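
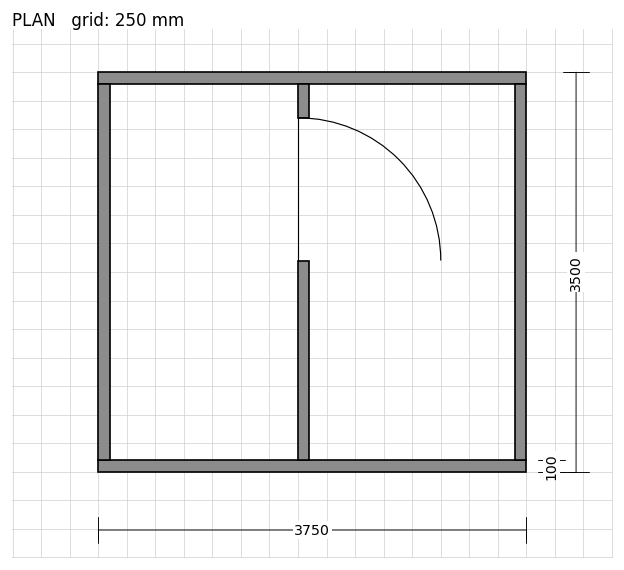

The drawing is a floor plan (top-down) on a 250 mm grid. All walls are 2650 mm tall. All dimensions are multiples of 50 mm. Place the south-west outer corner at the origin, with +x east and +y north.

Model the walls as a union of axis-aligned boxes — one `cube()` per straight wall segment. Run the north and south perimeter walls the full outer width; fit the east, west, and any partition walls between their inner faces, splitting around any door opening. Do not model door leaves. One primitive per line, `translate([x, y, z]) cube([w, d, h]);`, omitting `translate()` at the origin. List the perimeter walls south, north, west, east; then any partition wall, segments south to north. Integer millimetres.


cube([3750, 100, 2650]);
translate([0, 3400, 0]) cube([3750, 100, 2650]);
translate([0, 100, 0]) cube([100, 3300, 2650]);
translate([3650, 100, 0]) cube([100, 3300, 2650]);
translate([1750, 100, 0]) cube([100, 1750, 2650]);
translate([1750, 3100, 0]) cube([100, 300, 2650]);


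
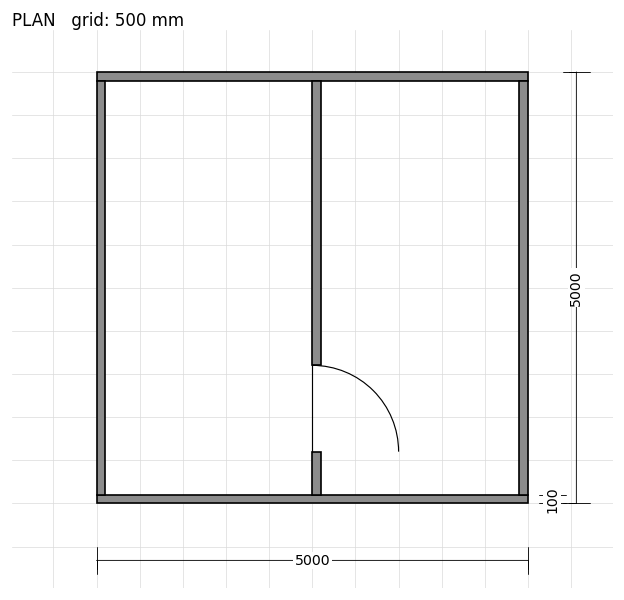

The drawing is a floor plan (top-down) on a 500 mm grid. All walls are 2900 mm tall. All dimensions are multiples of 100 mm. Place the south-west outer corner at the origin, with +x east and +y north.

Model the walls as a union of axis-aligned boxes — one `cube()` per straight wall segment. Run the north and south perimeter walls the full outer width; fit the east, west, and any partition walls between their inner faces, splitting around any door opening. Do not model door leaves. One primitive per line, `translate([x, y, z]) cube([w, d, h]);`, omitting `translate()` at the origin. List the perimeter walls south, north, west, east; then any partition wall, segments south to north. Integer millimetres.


cube([5000, 100, 2900]);
translate([0, 4900, 0]) cube([5000, 100, 2900]);
translate([0, 100, 0]) cube([100, 4800, 2900]);
translate([4900, 100, 0]) cube([100, 4800, 2900]);
translate([2500, 100, 0]) cube([100, 500, 2900]);
translate([2500, 1600, 0]) cube([100, 3300, 2900]);


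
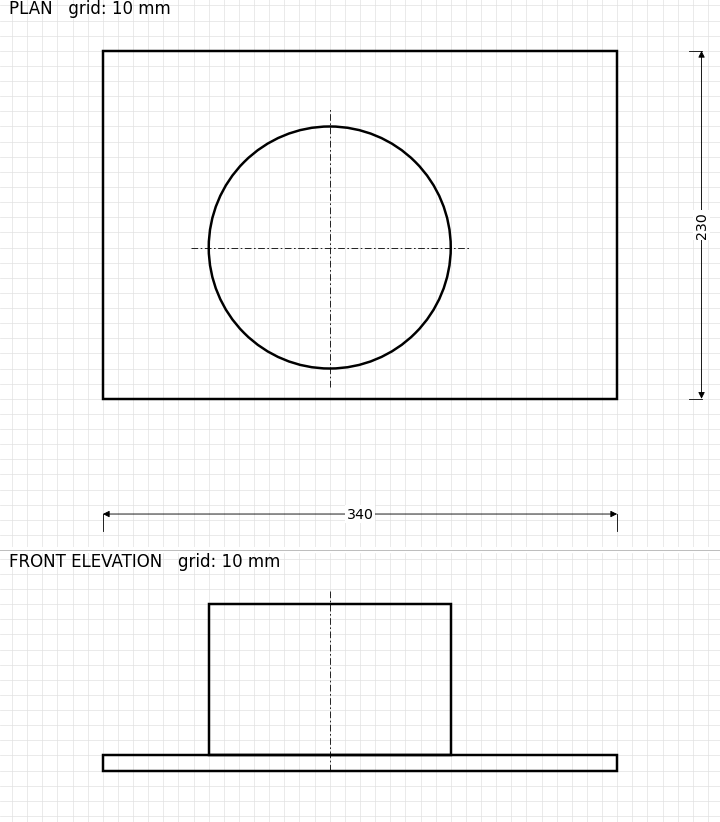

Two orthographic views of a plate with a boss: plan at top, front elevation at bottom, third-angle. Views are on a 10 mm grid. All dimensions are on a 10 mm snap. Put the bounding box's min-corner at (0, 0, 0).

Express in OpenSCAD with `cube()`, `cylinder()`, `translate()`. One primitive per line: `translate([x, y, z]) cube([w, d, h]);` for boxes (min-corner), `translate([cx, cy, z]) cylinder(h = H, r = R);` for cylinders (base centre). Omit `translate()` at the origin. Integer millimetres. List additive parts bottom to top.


cube([340, 230, 10]);
translate([150, 100, 10]) cylinder(h = 100, r = 80);


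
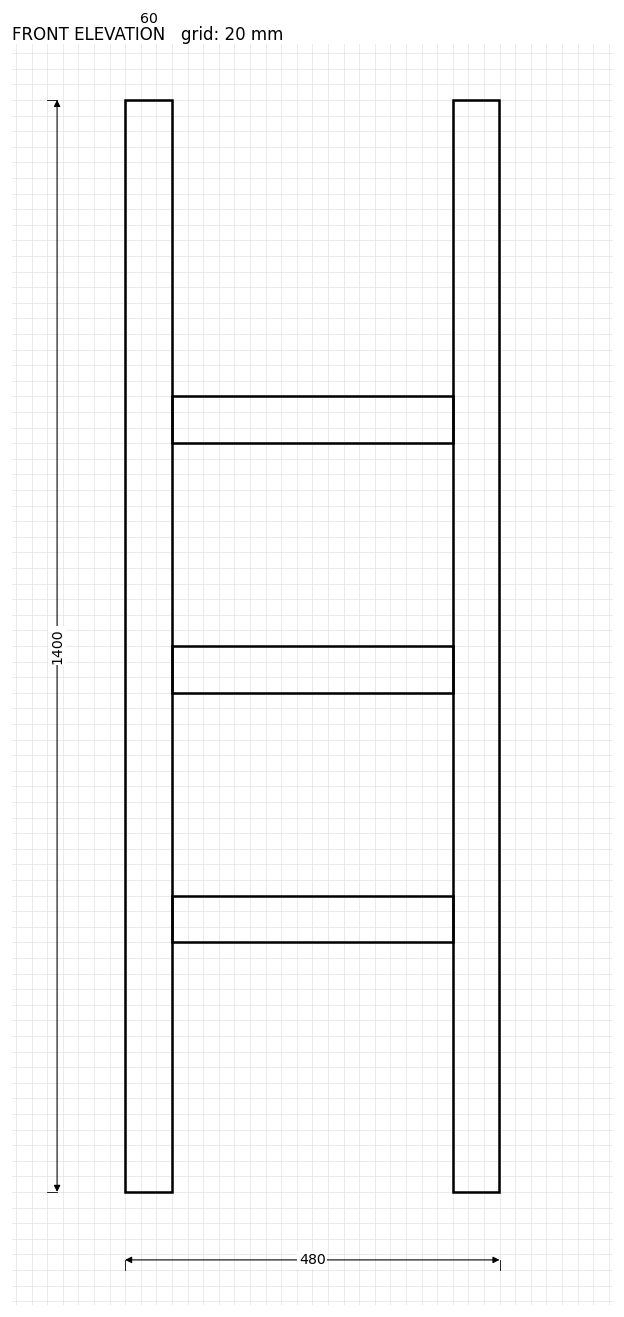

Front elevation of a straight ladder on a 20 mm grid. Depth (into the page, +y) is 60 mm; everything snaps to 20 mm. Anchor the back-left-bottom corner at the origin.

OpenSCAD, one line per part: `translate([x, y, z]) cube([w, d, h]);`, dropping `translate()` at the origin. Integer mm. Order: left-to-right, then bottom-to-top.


cube([60, 60, 1400]);
translate([60, 0, 320]) cube([360, 60, 60]);
translate([60, 0, 640]) cube([360, 60, 60]);
translate([60, 0, 960]) cube([360, 60, 60]);
translate([420, 0, 0]) cube([60, 60, 1400]);


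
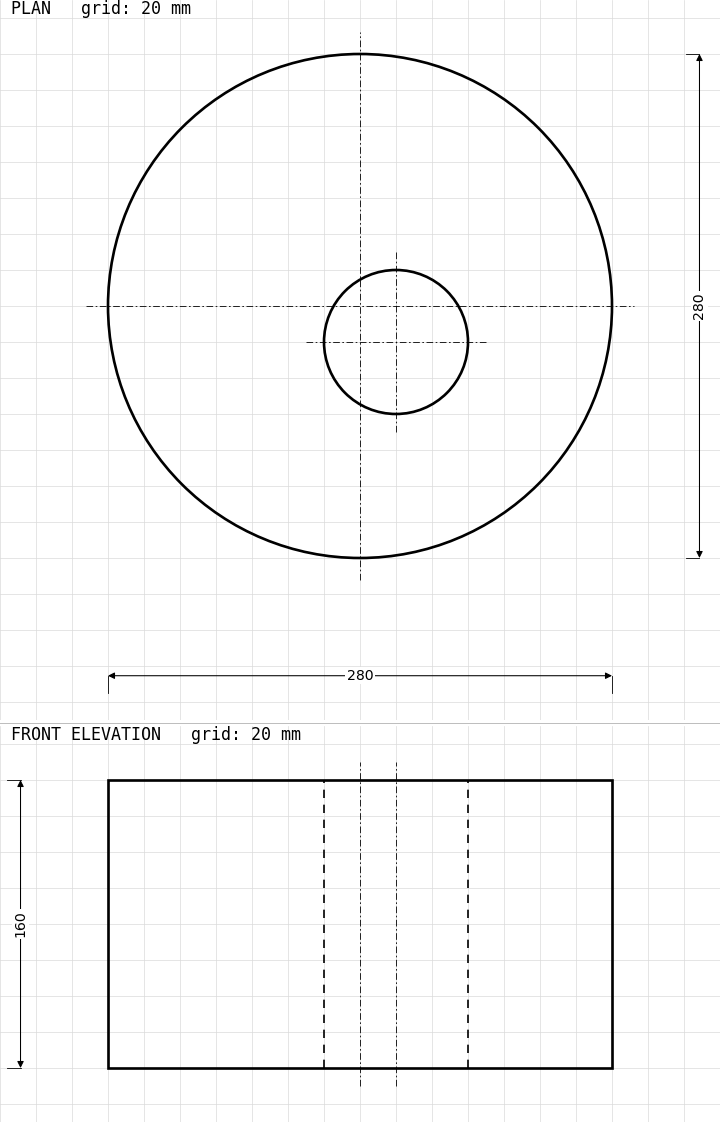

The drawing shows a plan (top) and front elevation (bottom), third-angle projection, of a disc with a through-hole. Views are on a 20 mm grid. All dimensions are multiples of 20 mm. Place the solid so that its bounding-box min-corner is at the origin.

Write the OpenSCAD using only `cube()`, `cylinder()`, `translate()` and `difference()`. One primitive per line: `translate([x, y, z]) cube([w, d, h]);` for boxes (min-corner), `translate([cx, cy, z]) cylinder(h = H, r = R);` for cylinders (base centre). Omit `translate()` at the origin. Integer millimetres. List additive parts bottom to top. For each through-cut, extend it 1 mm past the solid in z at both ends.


difference() {
  translate([140, 140, 0]) cylinder(h = 160, r = 140);
  translate([160, 120, -1]) cylinder(h = 162, r = 40);
}


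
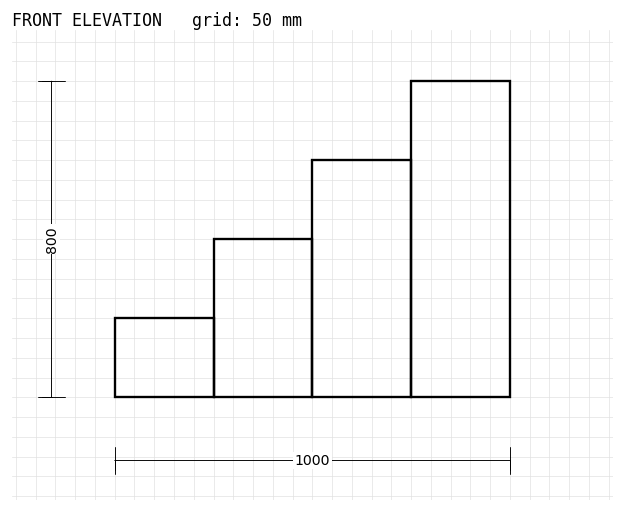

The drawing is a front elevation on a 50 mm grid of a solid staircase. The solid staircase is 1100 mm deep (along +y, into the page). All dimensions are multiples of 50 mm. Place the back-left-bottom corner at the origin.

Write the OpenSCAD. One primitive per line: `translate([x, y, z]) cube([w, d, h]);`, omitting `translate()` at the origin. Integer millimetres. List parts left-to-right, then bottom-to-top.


cube([250, 1100, 200]);
translate([250, 0, 0]) cube([250, 1100, 400]);
translate([500, 0, 0]) cube([250, 1100, 600]);
translate([750, 0, 0]) cube([250, 1100, 800]);


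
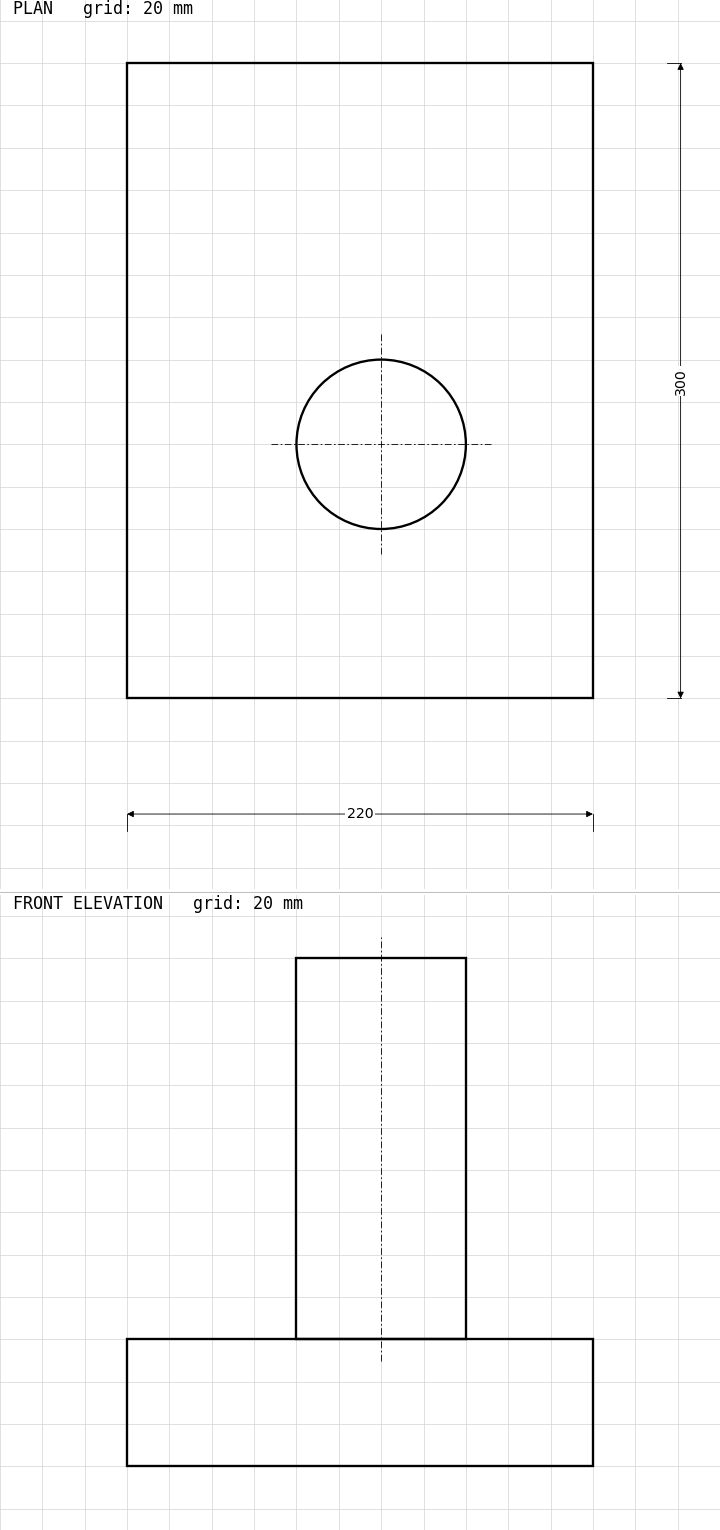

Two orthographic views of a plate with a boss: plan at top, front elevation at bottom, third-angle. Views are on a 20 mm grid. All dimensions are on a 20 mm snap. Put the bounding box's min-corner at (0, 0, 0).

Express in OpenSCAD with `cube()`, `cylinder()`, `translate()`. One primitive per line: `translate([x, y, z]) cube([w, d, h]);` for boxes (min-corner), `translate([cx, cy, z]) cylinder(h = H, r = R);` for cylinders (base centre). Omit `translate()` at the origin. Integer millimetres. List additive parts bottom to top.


cube([220, 300, 60]);
translate([120, 120, 60]) cylinder(h = 180, r = 40);


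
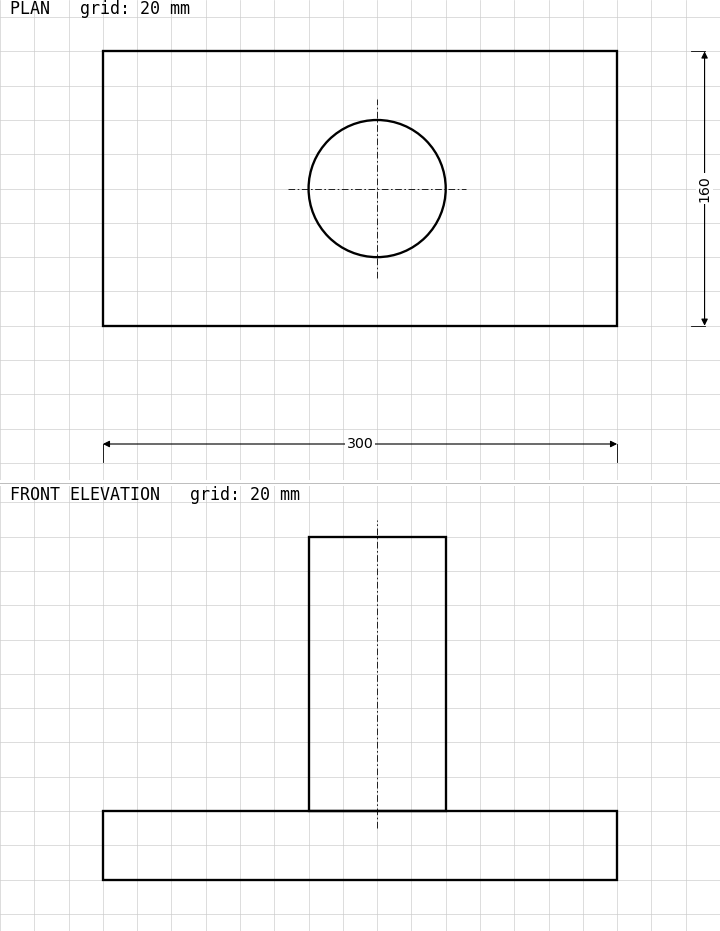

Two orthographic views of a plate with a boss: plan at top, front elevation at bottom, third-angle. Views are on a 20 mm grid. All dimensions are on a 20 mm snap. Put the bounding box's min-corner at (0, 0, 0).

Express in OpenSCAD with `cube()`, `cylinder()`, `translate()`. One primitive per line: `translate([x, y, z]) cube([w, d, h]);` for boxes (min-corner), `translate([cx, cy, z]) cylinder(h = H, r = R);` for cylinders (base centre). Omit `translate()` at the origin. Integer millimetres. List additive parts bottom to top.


cube([300, 160, 40]);
translate([160, 80, 40]) cylinder(h = 160, r = 40);


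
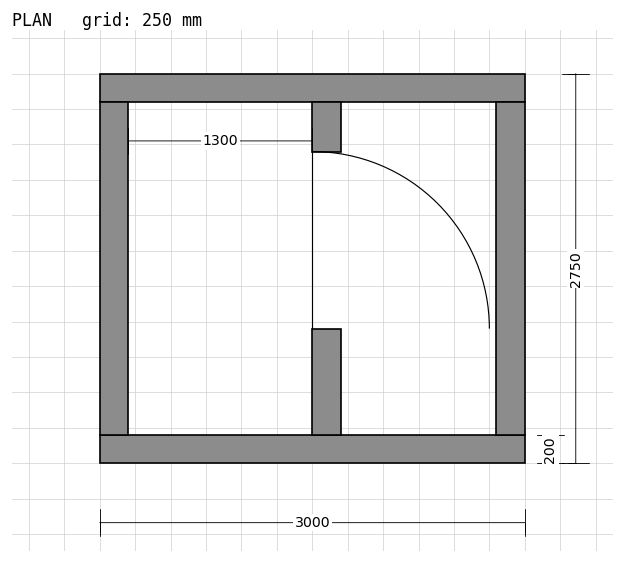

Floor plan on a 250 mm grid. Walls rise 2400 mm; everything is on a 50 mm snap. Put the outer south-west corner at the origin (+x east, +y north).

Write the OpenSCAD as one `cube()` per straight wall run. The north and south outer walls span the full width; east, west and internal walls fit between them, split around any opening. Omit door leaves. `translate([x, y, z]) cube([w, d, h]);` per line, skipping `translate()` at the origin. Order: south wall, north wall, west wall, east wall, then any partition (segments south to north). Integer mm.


cube([3000, 200, 2400]);
translate([0, 2550, 0]) cube([3000, 200, 2400]);
translate([0, 200, 0]) cube([200, 2350, 2400]);
translate([2800, 200, 0]) cube([200, 2350, 2400]);
translate([1500, 200, 0]) cube([200, 750, 2400]);
translate([1500, 2200, 0]) cube([200, 350, 2400]);


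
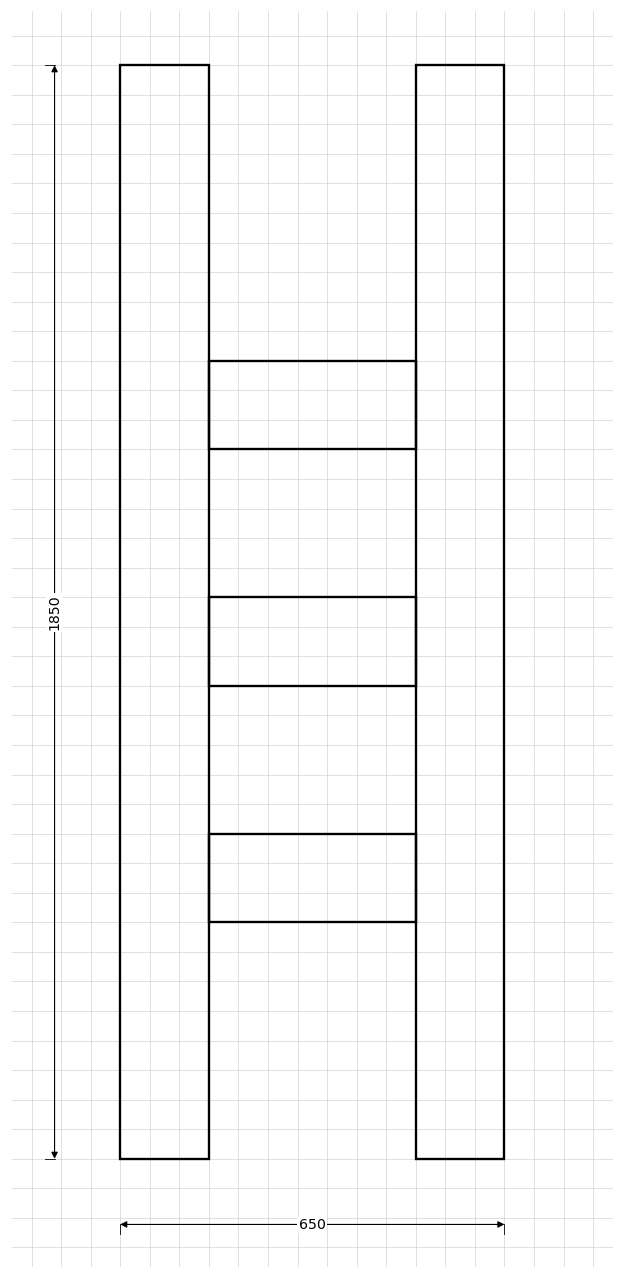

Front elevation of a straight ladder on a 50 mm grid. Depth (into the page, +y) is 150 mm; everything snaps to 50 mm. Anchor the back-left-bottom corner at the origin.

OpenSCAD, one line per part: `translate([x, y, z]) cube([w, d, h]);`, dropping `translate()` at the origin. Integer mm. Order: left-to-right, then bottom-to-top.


cube([150, 150, 1850]);
translate([150, 0, 400]) cube([350, 150, 150]);
translate([150, 0, 800]) cube([350, 150, 150]);
translate([150, 0, 1200]) cube([350, 150, 150]);
translate([500, 0, 0]) cube([150, 150, 1850]);


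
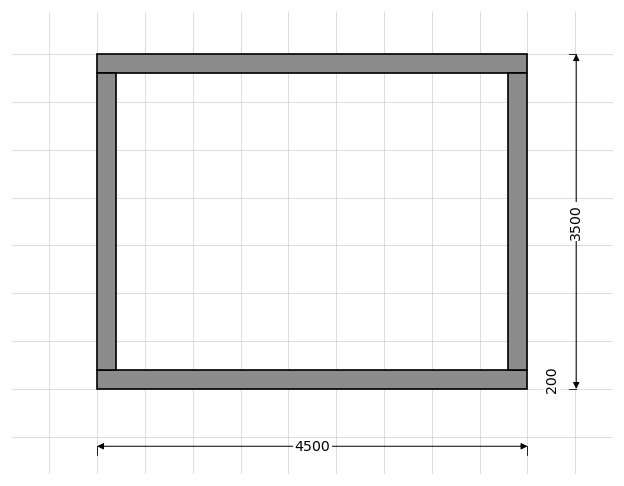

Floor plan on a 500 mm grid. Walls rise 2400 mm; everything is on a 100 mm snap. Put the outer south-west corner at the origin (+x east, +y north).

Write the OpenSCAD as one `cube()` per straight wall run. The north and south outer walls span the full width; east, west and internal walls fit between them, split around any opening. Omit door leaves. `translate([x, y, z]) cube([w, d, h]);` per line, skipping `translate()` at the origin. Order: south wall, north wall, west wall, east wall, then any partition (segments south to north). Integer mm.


cube([4500, 200, 2400]);
translate([0, 3300, 0]) cube([4500, 200, 2400]);
translate([0, 200, 0]) cube([200, 3100, 2400]);
translate([4300, 200, 0]) cube([200, 3100, 2400]);


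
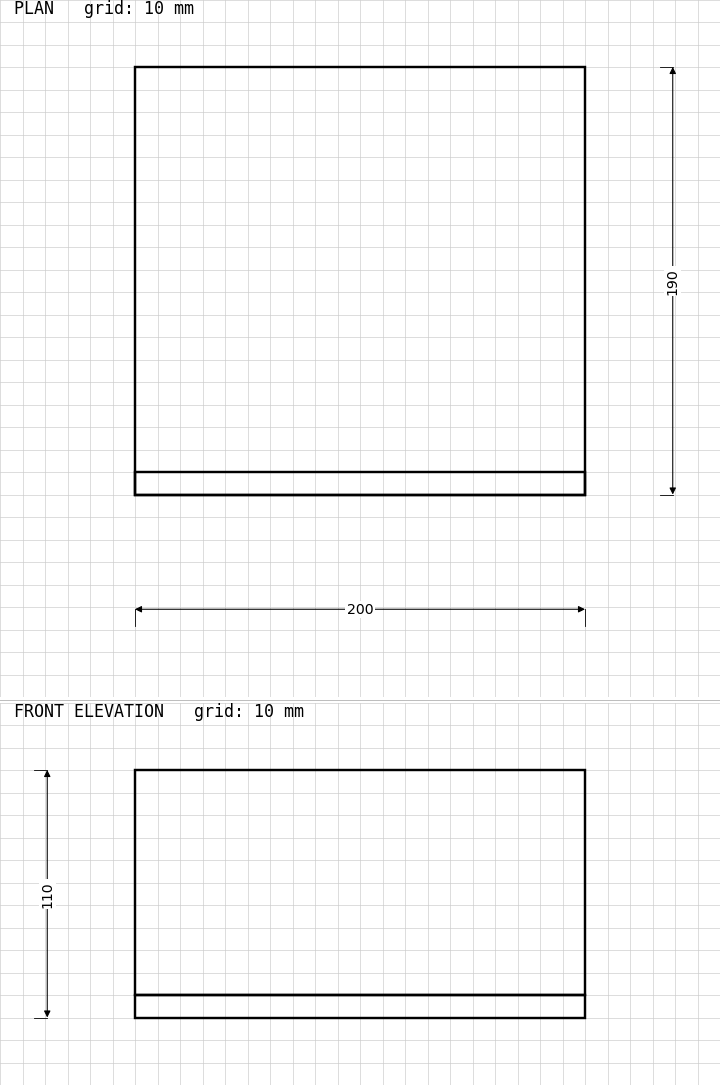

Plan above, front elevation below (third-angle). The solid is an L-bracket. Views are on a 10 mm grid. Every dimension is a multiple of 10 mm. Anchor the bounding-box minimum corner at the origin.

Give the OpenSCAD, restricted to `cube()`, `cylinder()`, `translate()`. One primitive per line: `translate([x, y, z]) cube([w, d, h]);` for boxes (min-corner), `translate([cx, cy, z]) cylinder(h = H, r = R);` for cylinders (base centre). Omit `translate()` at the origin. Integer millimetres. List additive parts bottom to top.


cube([200, 190, 10]);
translate([0, 0, 10]) cube([200, 10, 100]);


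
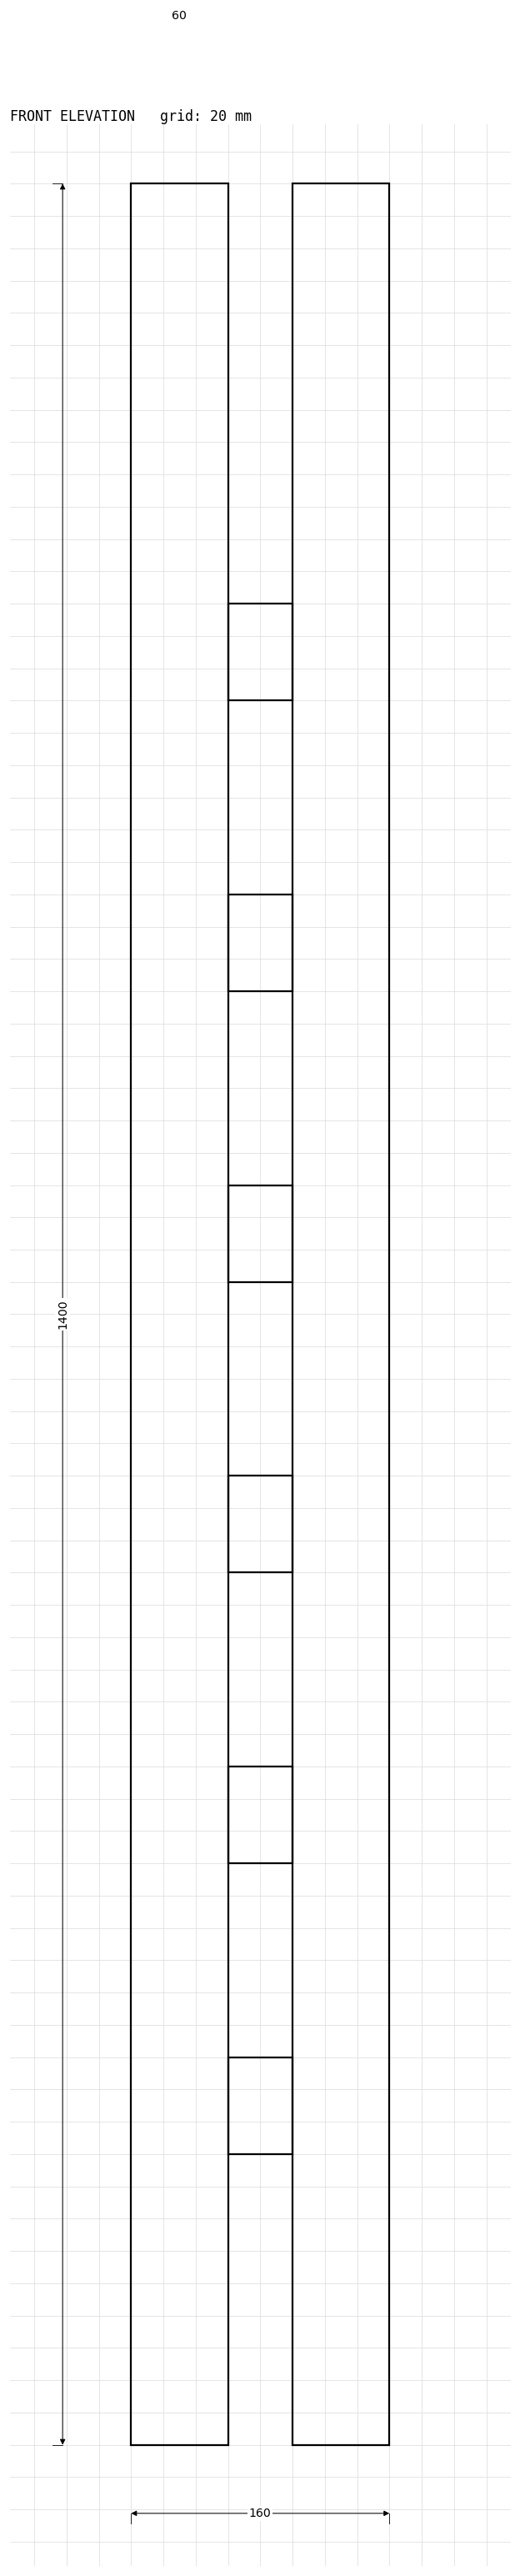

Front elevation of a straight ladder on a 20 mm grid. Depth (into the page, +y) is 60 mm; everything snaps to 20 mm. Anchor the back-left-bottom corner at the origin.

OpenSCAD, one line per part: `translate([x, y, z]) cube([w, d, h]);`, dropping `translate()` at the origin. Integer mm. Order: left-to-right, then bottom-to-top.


cube([60, 60, 1400]);
translate([60, 0, 180]) cube([40, 60, 60]);
translate([60, 0, 360]) cube([40, 60, 60]);
translate([60, 0, 540]) cube([40, 60, 60]);
translate([60, 0, 720]) cube([40, 60, 60]);
translate([60, 0, 900]) cube([40, 60, 60]);
translate([60, 0, 1080]) cube([40, 60, 60]);
translate([100, 0, 0]) cube([60, 60, 1400]);


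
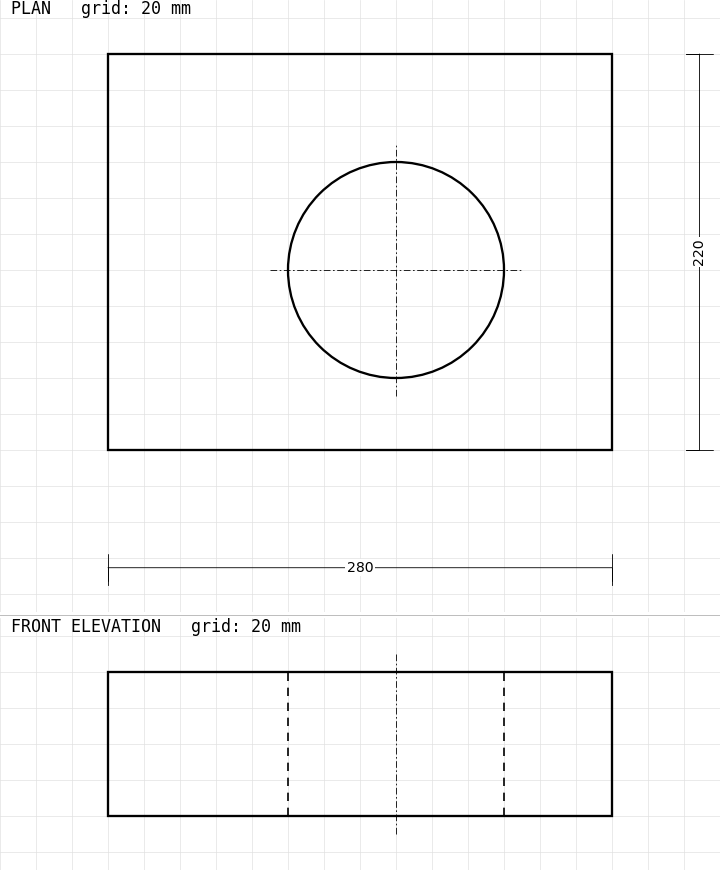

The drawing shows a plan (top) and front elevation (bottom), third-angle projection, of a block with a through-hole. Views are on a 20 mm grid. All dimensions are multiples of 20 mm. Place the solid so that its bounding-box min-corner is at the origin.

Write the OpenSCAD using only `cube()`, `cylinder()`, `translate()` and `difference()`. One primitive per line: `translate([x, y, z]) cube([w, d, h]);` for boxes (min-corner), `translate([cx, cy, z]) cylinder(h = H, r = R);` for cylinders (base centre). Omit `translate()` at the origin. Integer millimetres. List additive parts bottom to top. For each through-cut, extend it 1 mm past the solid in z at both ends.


difference() {
  cube([280, 220, 80]);
  translate([160, 100, -1]) cylinder(h = 82, r = 60);
}


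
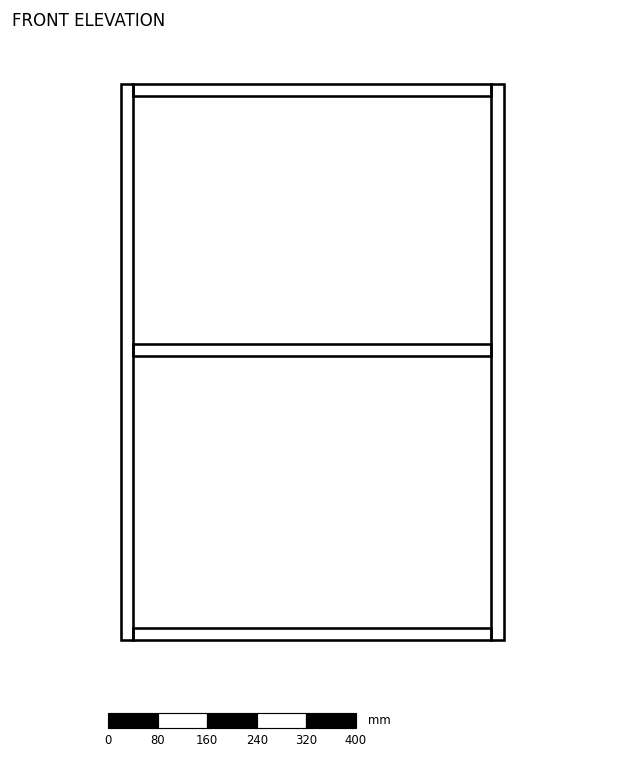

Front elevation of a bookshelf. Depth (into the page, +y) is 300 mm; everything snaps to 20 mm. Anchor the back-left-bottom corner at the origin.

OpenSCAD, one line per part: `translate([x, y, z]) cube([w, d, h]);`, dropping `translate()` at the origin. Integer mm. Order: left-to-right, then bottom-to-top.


cube([20, 300, 900]);
translate([20, 0, 0]) cube([580, 300, 20]);
translate([20, 0, 460]) cube([580, 300, 20]);
translate([20, 0, 880]) cube([580, 300, 20]);
translate([600, 0, 0]) cube([20, 300, 900]);


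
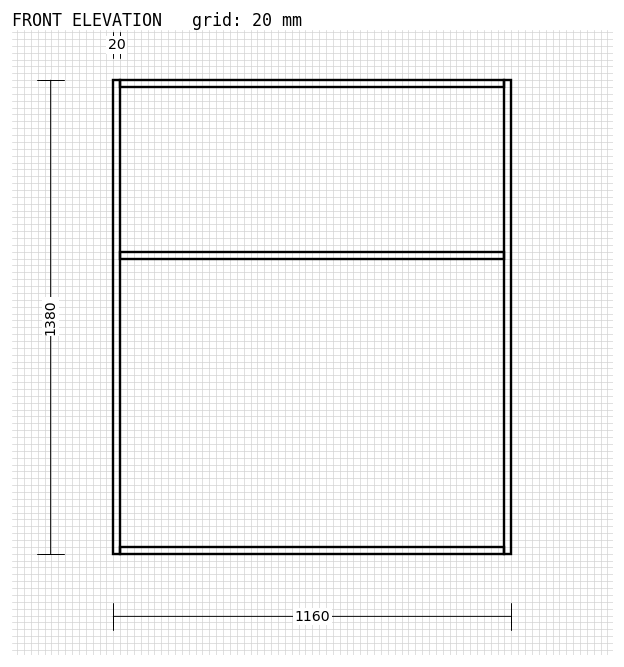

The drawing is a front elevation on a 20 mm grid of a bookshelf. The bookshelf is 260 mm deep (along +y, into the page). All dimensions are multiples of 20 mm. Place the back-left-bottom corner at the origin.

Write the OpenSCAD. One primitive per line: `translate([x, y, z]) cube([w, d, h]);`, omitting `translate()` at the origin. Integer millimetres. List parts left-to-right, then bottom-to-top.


cube([20, 260, 1380]);
translate([20, 0, 0]) cube([1120, 260, 20]);
translate([20, 0, 860]) cube([1120, 260, 20]);
translate([20, 0, 1360]) cube([1120, 260, 20]);
translate([1140, 0, 0]) cube([20, 260, 1380]);


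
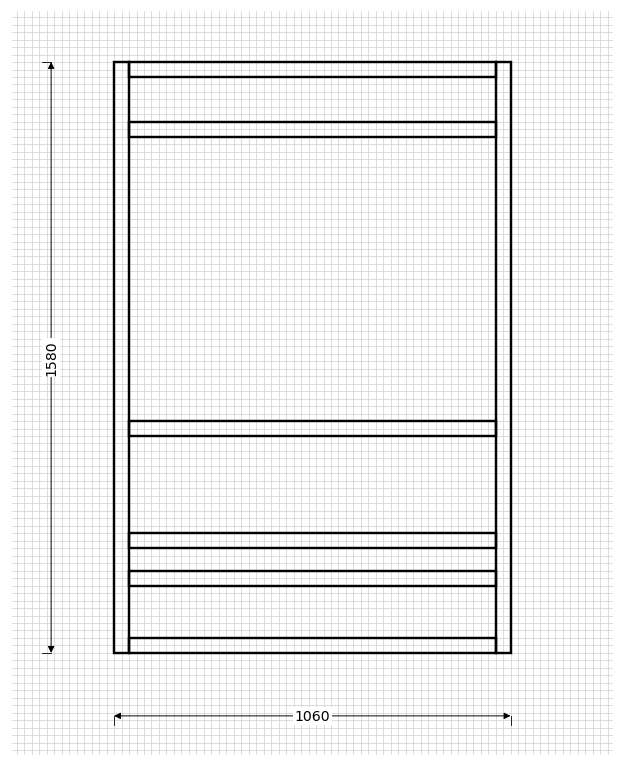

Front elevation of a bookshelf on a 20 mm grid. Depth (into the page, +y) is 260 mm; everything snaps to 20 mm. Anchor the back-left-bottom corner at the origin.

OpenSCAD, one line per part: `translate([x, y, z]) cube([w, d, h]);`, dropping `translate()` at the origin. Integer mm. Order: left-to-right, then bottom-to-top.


cube([40, 260, 1580]);
translate([40, 0, 0]) cube([980, 260, 40]);
translate([40, 0, 180]) cube([980, 260, 40]);
translate([40, 0, 280]) cube([980, 260, 40]);
translate([40, 0, 580]) cube([980, 260, 40]);
translate([40, 0, 1380]) cube([980, 260, 40]);
translate([40, 0, 1540]) cube([980, 260, 40]);
translate([1020, 0, 0]) cube([40, 260, 1580]);


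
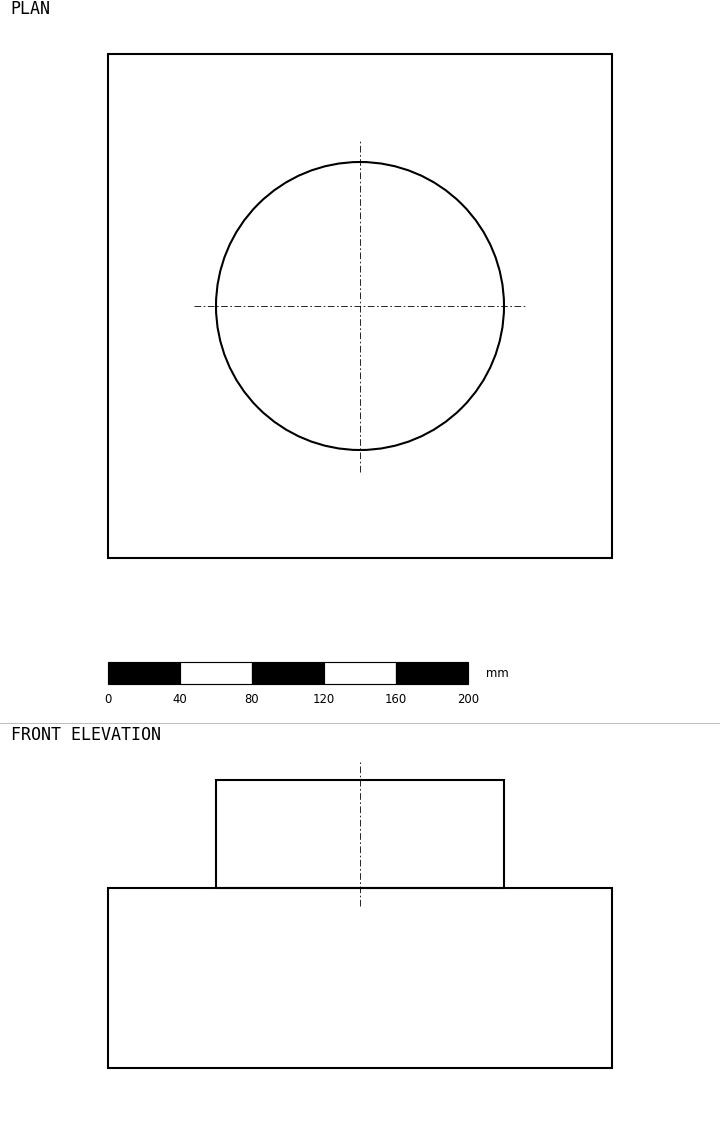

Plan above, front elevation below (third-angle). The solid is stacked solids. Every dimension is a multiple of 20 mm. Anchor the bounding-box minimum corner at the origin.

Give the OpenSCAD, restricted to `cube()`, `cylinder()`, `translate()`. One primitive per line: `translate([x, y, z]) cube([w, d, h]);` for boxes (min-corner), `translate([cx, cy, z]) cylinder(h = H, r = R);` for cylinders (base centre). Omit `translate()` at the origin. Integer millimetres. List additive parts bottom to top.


cube([280, 280, 100]);
translate([140, 140, 100]) cylinder(h = 60, r = 80);


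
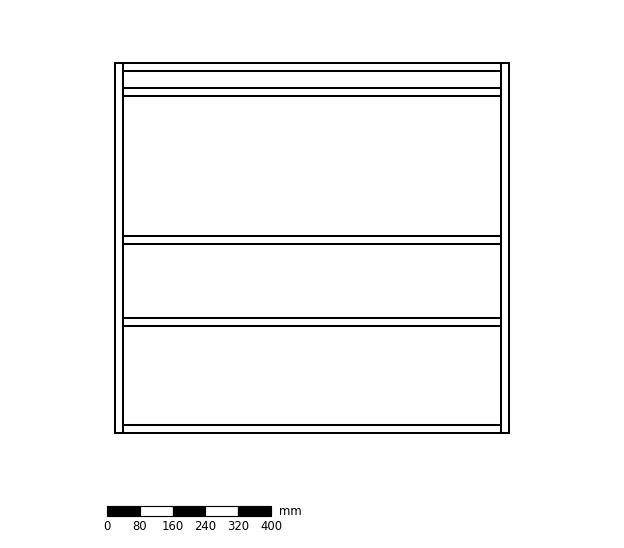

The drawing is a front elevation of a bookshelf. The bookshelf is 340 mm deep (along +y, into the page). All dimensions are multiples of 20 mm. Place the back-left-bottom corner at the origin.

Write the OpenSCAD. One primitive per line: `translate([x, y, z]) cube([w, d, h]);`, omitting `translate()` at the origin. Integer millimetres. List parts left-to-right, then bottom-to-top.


cube([20, 340, 900]);
translate([20, 0, 0]) cube([920, 340, 20]);
translate([20, 0, 260]) cube([920, 340, 20]);
translate([20, 0, 460]) cube([920, 340, 20]);
translate([20, 0, 820]) cube([920, 340, 20]);
translate([20, 0, 880]) cube([920, 340, 20]);
translate([940, 0, 0]) cube([20, 340, 900]);


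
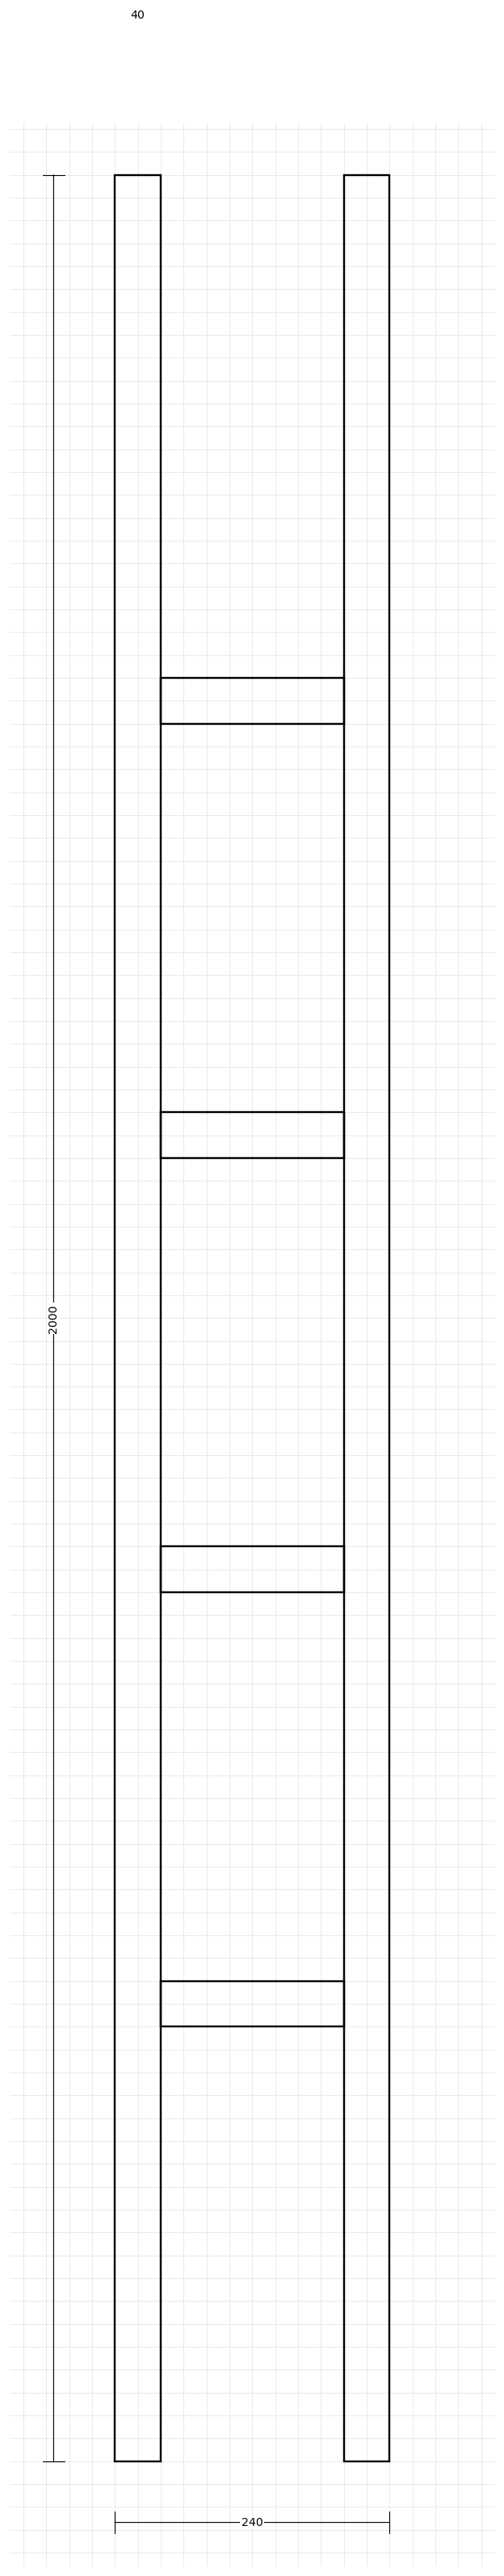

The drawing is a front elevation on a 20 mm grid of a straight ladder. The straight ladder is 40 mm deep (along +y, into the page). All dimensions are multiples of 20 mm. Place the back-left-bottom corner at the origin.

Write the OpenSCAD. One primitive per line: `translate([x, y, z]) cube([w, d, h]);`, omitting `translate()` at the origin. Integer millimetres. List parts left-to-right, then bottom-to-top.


cube([40, 40, 2000]);
translate([40, 0, 380]) cube([160, 40, 40]);
translate([40, 0, 760]) cube([160, 40, 40]);
translate([40, 0, 1140]) cube([160, 40, 40]);
translate([40, 0, 1520]) cube([160, 40, 40]);
translate([200, 0, 0]) cube([40, 40, 2000]);


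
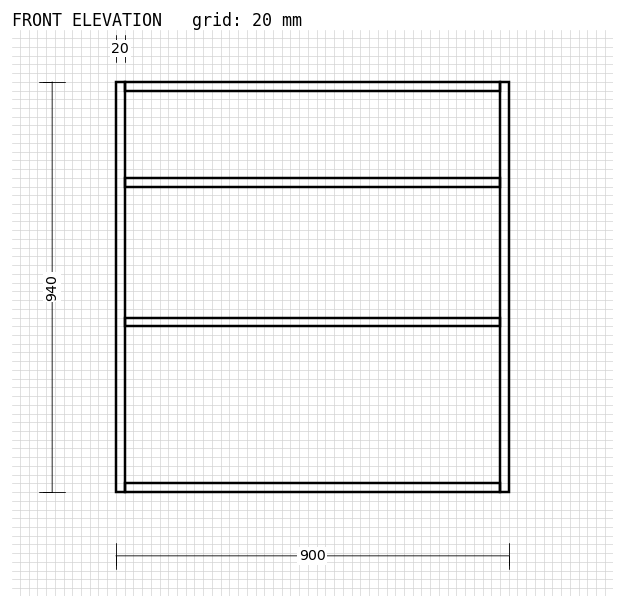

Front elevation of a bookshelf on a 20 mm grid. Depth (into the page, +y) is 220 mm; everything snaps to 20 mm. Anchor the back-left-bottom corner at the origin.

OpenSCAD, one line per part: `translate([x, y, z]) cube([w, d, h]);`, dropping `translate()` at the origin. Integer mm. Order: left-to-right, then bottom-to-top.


cube([20, 220, 940]);
translate([20, 0, 0]) cube([860, 220, 20]);
translate([20, 0, 380]) cube([860, 220, 20]);
translate([20, 0, 700]) cube([860, 220, 20]);
translate([20, 0, 920]) cube([860, 220, 20]);
translate([880, 0, 0]) cube([20, 220, 940]);


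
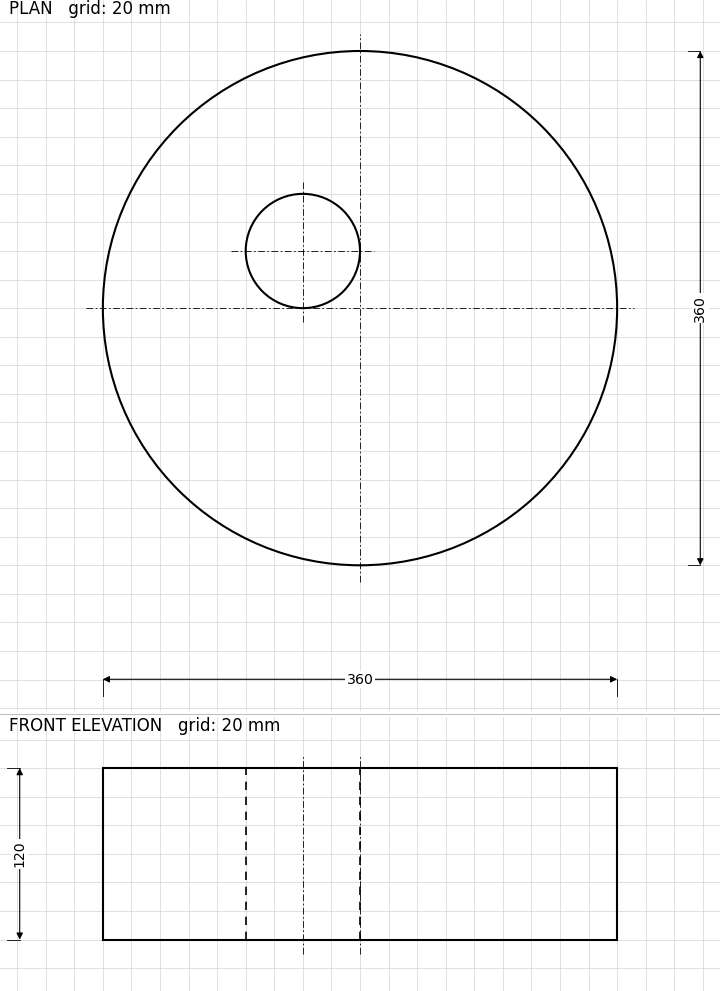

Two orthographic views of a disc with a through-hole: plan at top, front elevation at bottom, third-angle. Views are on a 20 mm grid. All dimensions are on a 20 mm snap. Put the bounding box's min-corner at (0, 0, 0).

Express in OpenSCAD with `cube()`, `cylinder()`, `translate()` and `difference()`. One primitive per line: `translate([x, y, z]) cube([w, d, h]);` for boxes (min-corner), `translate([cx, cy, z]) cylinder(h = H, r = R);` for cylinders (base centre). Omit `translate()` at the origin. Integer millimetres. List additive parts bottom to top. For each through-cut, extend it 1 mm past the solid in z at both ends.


difference() {
  translate([180, 180, 0]) cylinder(h = 120, r = 180);
  translate([140, 220, -1]) cylinder(h = 122, r = 40);
}


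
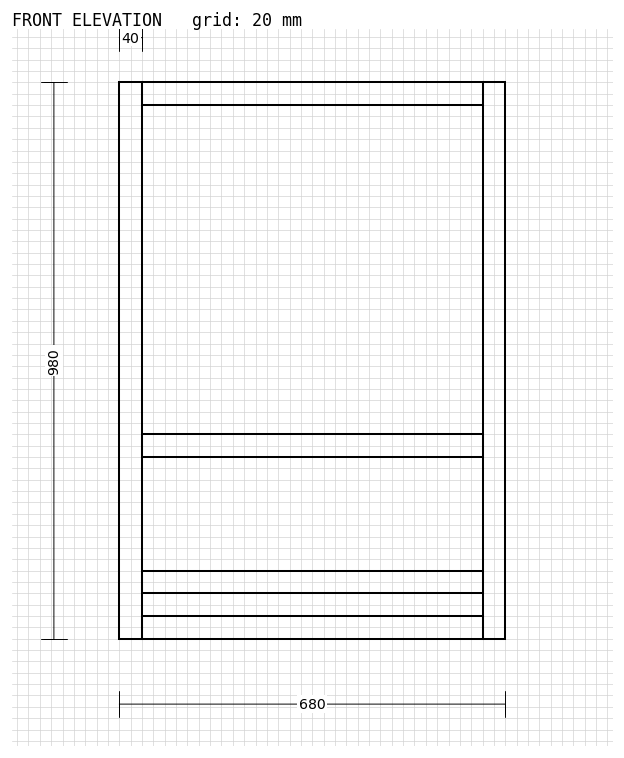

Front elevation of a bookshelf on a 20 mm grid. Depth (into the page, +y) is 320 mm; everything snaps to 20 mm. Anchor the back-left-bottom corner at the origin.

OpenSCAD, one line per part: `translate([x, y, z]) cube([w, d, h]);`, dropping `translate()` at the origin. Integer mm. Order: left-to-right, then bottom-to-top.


cube([40, 320, 980]);
translate([40, 0, 0]) cube([600, 320, 40]);
translate([40, 0, 80]) cube([600, 320, 40]);
translate([40, 0, 320]) cube([600, 320, 40]);
translate([40, 0, 940]) cube([600, 320, 40]);
translate([640, 0, 0]) cube([40, 320, 980]);


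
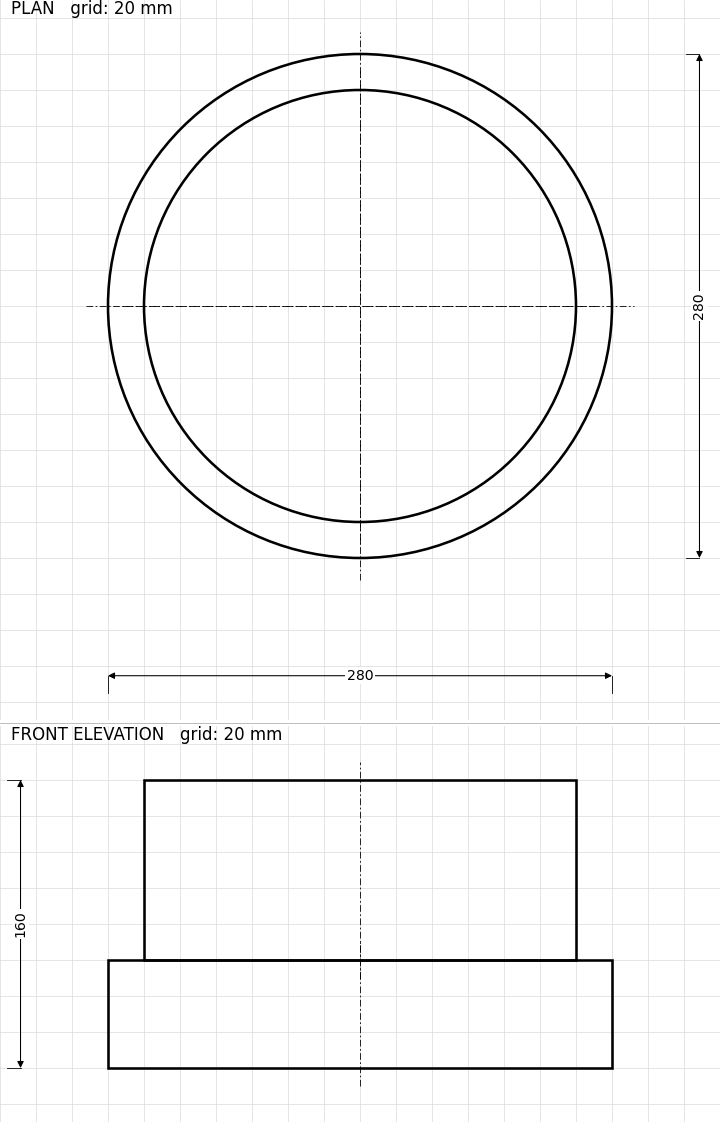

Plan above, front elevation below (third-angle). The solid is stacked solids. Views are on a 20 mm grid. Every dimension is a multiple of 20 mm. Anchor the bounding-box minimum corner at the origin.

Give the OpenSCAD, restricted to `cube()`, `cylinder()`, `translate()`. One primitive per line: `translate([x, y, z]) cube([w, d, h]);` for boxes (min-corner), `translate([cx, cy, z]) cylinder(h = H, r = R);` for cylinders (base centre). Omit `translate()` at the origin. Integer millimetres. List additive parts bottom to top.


translate([140, 140, 0]) cylinder(h = 60, r = 140);
translate([140, 140, 60]) cylinder(h = 100, r = 120);


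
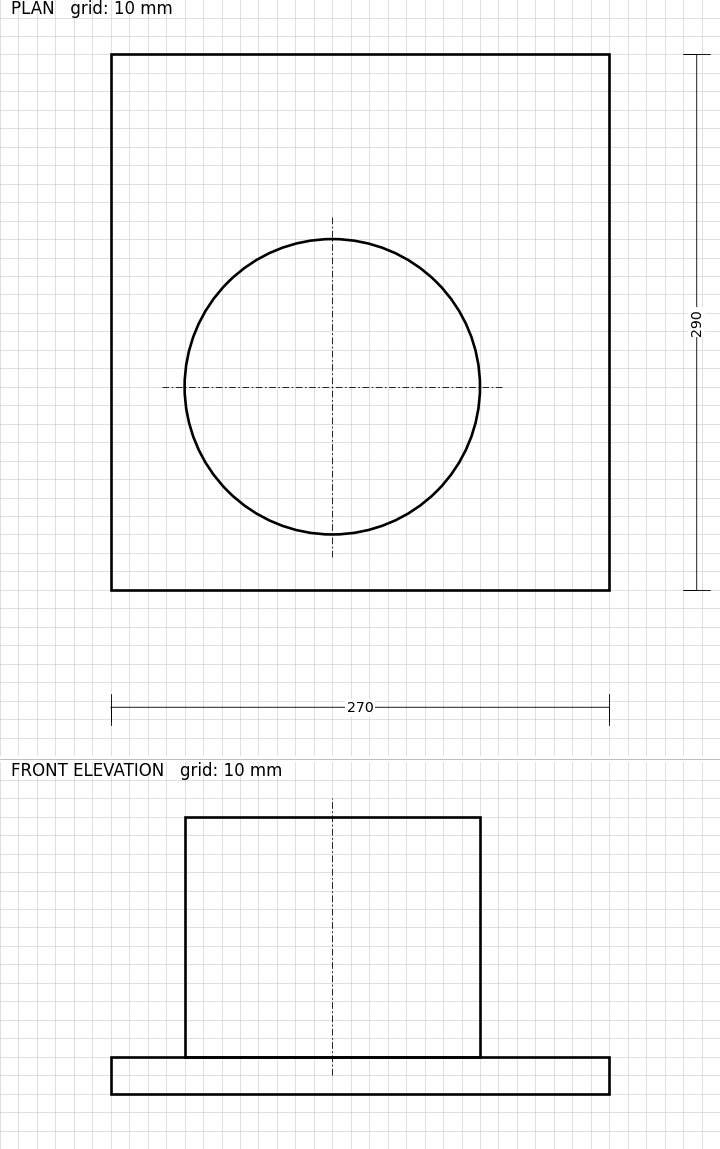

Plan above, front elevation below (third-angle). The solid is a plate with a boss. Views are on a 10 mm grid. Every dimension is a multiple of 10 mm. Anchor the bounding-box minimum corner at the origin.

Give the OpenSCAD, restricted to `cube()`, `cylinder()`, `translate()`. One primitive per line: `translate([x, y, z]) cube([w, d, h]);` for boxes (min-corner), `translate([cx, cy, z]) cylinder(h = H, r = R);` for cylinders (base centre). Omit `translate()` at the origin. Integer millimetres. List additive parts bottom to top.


cube([270, 290, 20]);
translate([120, 110, 20]) cylinder(h = 130, r = 80);


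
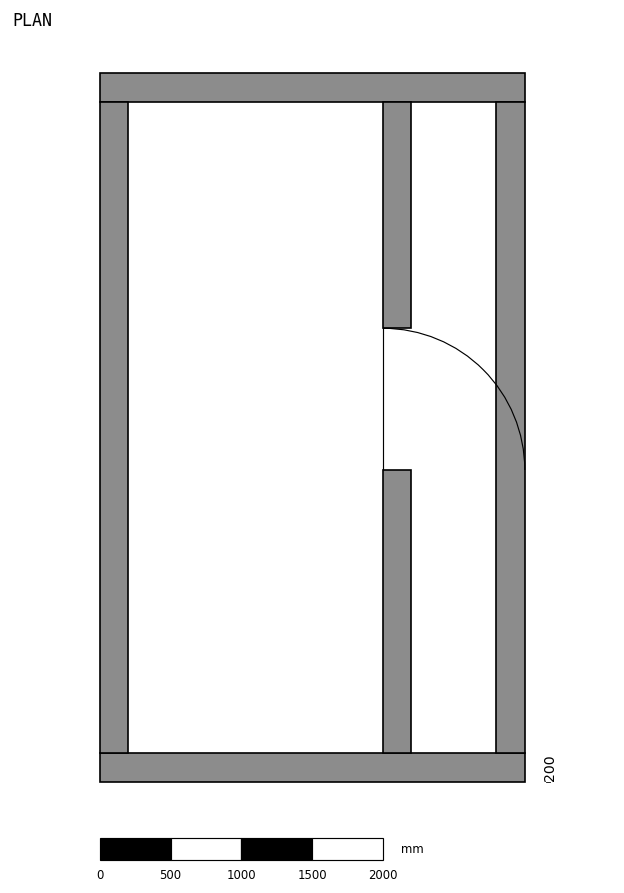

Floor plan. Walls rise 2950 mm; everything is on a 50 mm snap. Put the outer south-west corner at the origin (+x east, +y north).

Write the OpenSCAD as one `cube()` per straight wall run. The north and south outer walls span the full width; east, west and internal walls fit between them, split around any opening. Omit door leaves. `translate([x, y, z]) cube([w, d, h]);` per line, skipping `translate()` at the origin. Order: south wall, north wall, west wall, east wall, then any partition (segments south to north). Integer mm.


cube([3000, 200, 2950]);
translate([0, 4800, 0]) cube([3000, 200, 2950]);
translate([0, 200, 0]) cube([200, 4600, 2950]);
translate([2800, 200, 0]) cube([200, 4600, 2950]);
translate([2000, 200, 0]) cube([200, 2000, 2950]);
translate([2000, 3200, 0]) cube([200, 1600, 2950]);


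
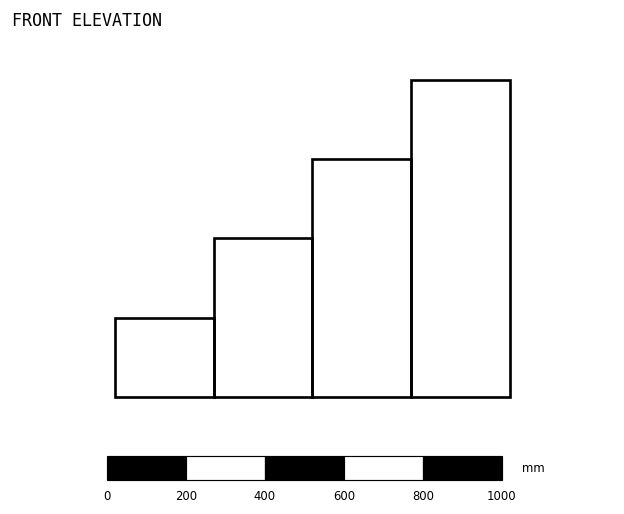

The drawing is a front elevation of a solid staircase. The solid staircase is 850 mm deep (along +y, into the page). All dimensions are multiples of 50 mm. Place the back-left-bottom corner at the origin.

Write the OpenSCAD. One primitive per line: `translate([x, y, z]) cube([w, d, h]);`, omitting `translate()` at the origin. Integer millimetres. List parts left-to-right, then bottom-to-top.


cube([250, 850, 200]);
translate([250, 0, 0]) cube([250, 850, 400]);
translate([500, 0, 0]) cube([250, 850, 600]);
translate([750, 0, 0]) cube([250, 850, 800]);


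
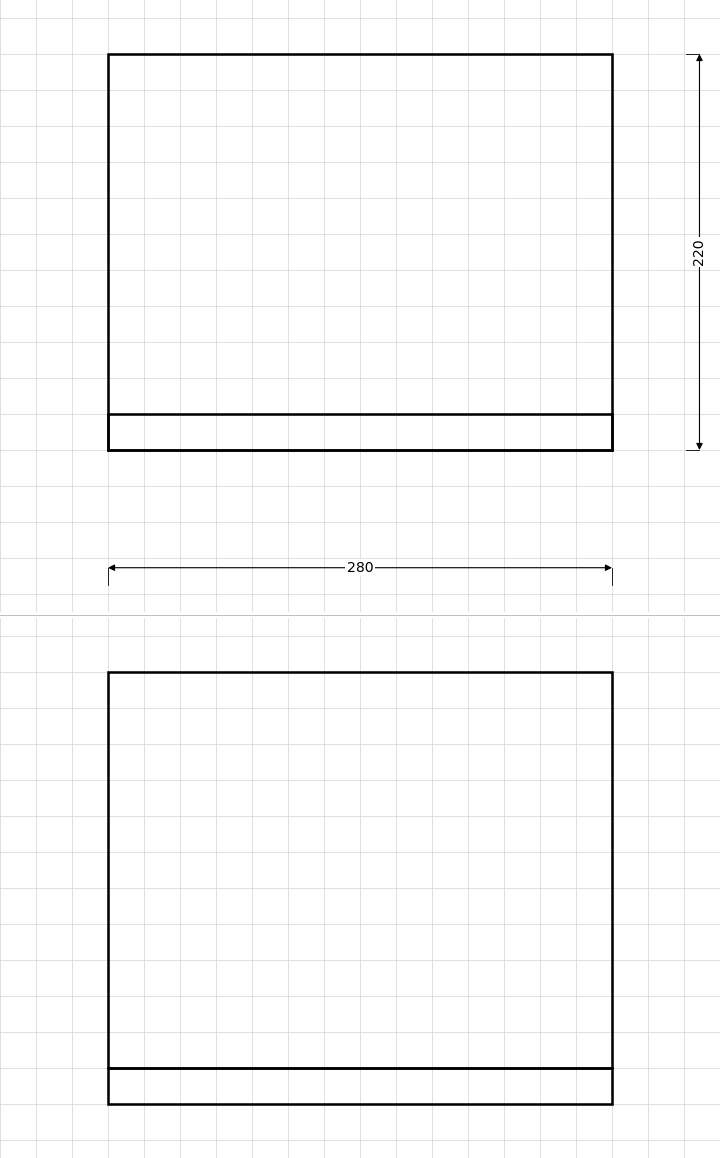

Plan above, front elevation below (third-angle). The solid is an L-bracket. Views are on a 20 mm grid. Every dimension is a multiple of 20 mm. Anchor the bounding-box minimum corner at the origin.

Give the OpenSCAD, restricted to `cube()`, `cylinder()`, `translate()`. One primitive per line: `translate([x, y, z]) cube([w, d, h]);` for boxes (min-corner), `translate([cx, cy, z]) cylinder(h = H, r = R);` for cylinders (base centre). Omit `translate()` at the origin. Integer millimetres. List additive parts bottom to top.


cube([280, 220, 20]);
translate([0, 0, 20]) cube([280, 20, 220]);


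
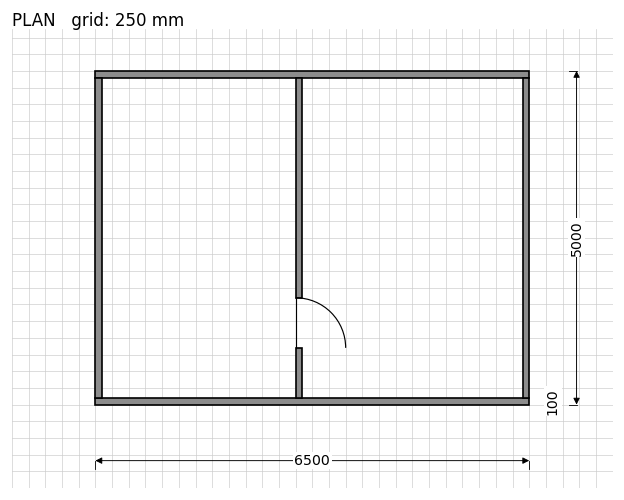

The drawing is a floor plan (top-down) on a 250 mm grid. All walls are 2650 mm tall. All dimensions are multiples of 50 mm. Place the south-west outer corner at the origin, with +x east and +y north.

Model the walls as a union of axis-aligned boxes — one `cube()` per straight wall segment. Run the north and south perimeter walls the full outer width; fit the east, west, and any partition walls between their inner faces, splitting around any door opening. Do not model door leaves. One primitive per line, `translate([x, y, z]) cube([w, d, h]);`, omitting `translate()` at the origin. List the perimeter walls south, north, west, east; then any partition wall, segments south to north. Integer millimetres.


cube([6500, 100, 2650]);
translate([0, 4900, 0]) cube([6500, 100, 2650]);
translate([0, 100, 0]) cube([100, 4800, 2650]);
translate([6400, 100, 0]) cube([100, 4800, 2650]);
translate([3000, 100, 0]) cube([100, 750, 2650]);
translate([3000, 1600, 0]) cube([100, 3300, 2650]);


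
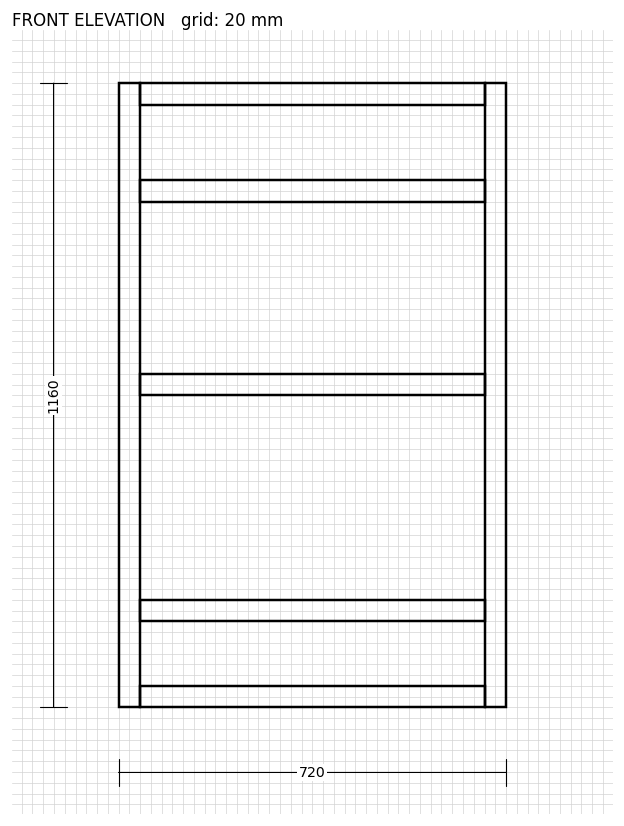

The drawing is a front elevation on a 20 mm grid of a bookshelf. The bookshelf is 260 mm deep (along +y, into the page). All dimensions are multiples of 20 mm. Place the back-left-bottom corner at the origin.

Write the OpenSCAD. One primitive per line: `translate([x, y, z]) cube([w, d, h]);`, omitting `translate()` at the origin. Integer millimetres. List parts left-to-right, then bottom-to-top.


cube([40, 260, 1160]);
translate([40, 0, 0]) cube([640, 260, 40]);
translate([40, 0, 160]) cube([640, 260, 40]);
translate([40, 0, 580]) cube([640, 260, 40]);
translate([40, 0, 940]) cube([640, 260, 40]);
translate([40, 0, 1120]) cube([640, 260, 40]);
translate([680, 0, 0]) cube([40, 260, 1160]);


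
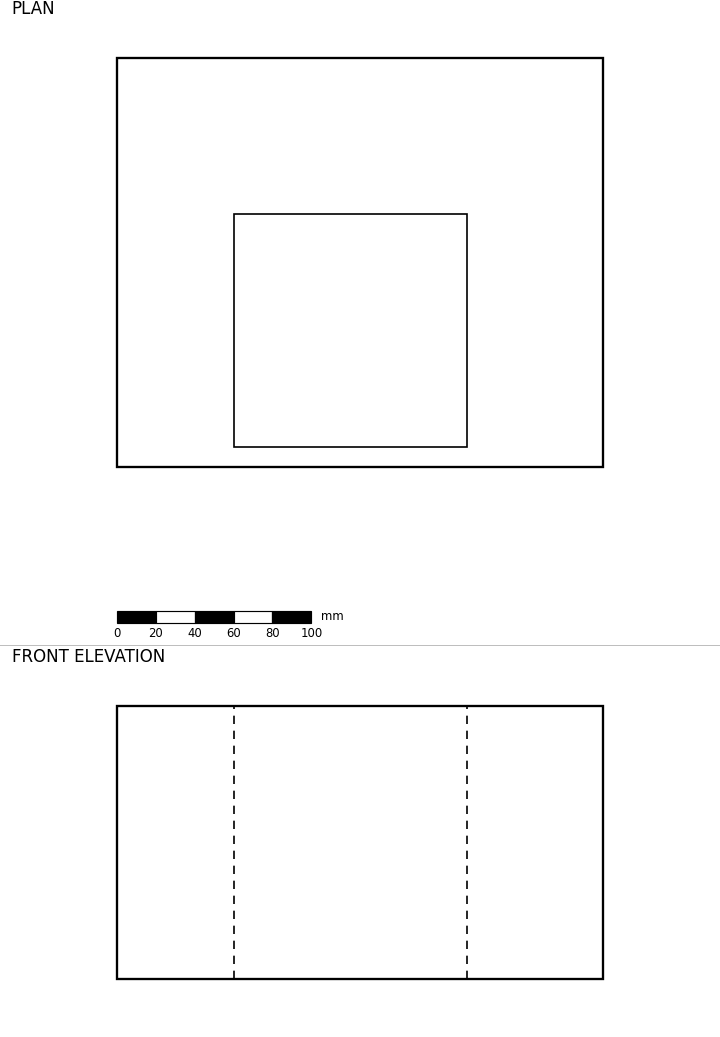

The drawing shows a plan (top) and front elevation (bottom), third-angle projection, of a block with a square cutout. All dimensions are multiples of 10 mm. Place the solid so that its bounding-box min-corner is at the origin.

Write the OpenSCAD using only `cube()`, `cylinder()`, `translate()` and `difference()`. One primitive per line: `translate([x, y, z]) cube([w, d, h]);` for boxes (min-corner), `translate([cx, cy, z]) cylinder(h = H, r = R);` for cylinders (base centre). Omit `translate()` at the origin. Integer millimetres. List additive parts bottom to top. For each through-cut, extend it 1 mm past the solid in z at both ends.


difference() {
  cube([250, 210, 140]);
  translate([60, 10, -1]) cube([120, 120, 142]);
}


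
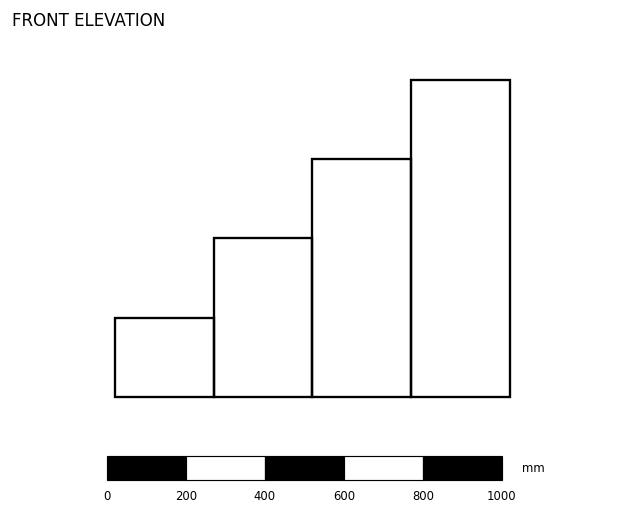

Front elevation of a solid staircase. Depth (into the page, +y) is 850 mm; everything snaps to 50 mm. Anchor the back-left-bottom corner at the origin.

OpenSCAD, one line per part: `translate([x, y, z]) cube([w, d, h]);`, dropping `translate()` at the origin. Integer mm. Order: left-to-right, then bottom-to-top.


cube([250, 850, 200]);
translate([250, 0, 0]) cube([250, 850, 400]);
translate([500, 0, 0]) cube([250, 850, 600]);
translate([750, 0, 0]) cube([250, 850, 800]);


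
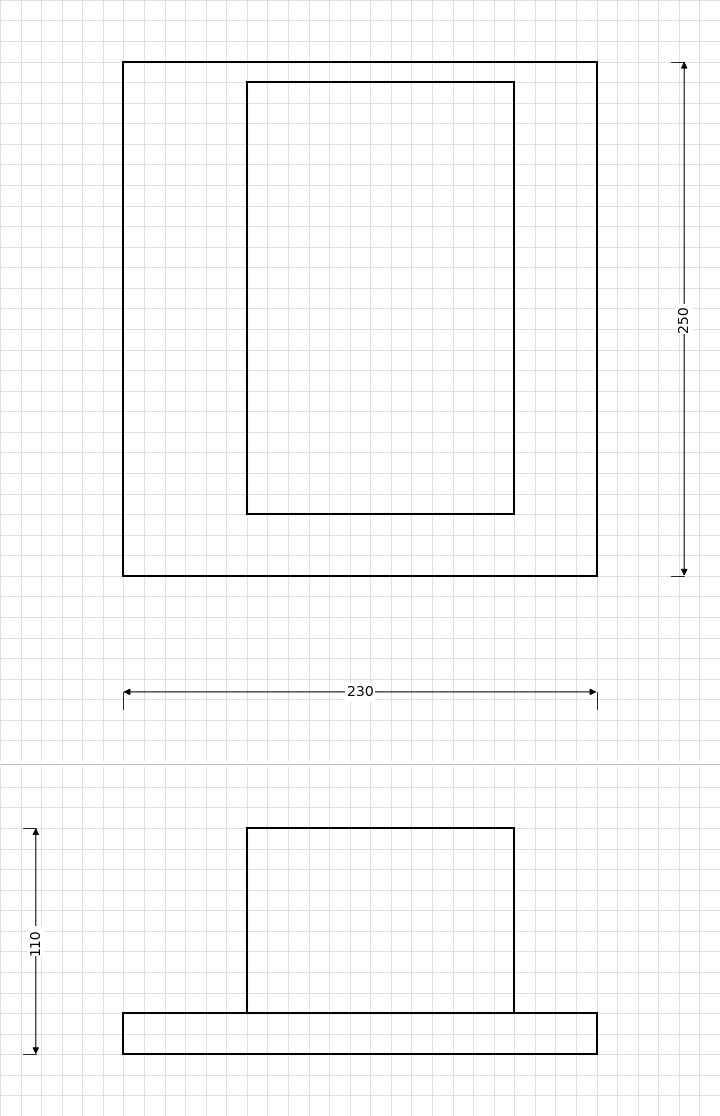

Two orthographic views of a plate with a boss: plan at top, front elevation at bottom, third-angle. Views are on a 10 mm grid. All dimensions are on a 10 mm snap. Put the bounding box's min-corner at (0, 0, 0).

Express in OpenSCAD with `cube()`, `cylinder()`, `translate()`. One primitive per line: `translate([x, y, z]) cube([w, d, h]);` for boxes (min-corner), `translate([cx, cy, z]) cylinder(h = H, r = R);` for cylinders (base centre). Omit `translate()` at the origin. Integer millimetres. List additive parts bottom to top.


cube([230, 250, 20]);
translate([60, 30, 20]) cube([130, 210, 90]);


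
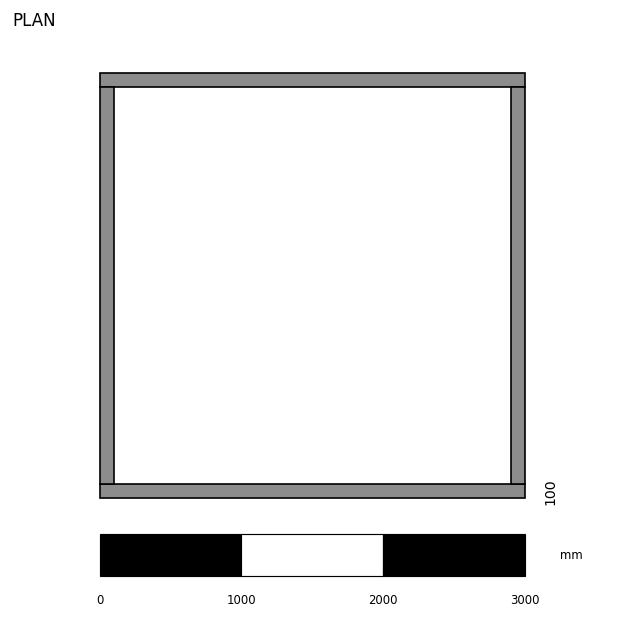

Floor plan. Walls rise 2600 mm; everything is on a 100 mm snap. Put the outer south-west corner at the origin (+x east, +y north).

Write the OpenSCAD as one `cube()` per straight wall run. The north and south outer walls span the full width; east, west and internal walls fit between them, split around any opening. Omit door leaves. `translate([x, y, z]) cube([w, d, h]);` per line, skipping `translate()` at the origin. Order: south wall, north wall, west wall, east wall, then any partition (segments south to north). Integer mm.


cube([3000, 100, 2600]);
translate([0, 2900, 0]) cube([3000, 100, 2600]);
translate([0, 100, 0]) cube([100, 2800, 2600]);
translate([2900, 100, 0]) cube([100, 2800, 2600]);


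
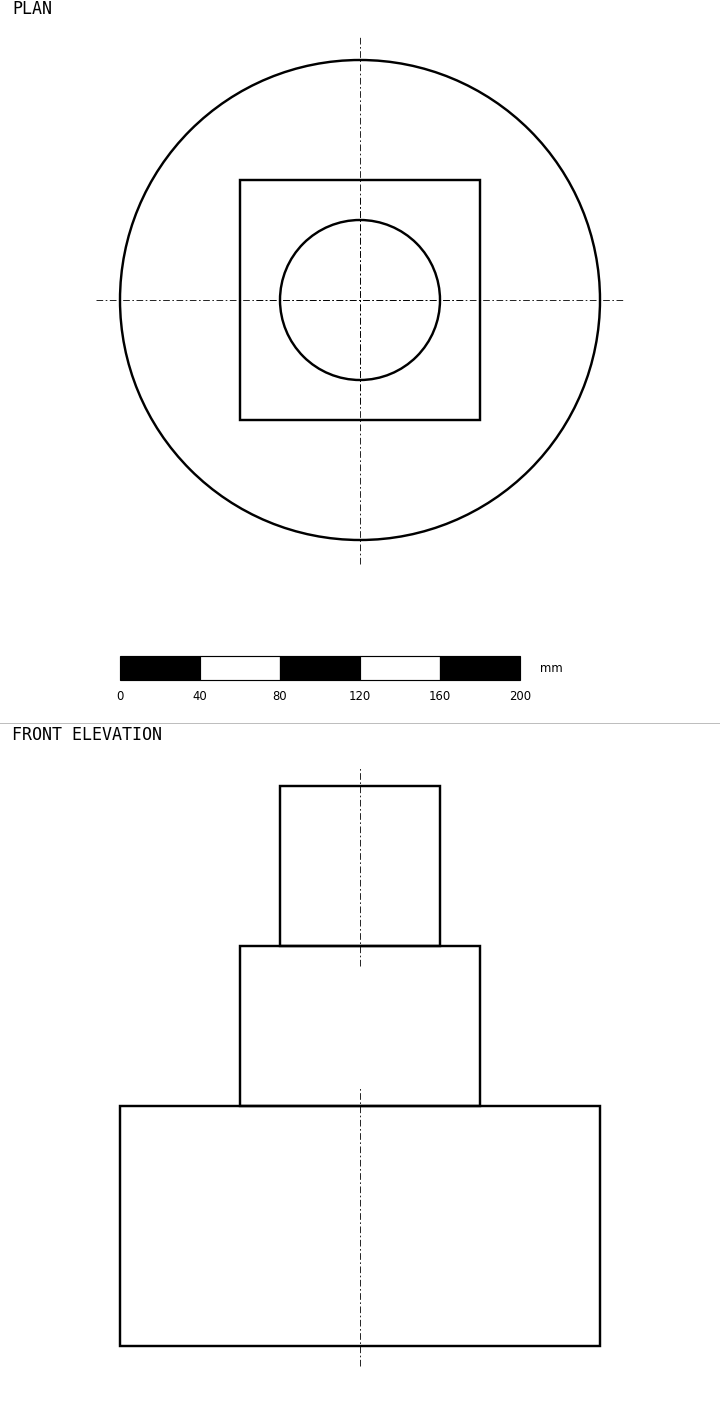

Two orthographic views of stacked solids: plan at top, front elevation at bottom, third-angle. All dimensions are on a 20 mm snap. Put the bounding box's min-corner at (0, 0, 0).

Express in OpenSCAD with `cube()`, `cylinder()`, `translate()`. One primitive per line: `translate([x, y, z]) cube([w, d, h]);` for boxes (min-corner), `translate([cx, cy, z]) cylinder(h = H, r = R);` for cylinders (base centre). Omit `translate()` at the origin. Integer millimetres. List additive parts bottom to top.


translate([120, 120, 0]) cylinder(h = 120, r = 120);
translate([60, 60, 120]) cube([120, 120, 80]);
translate([120, 120, 200]) cylinder(h = 80, r = 40);
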